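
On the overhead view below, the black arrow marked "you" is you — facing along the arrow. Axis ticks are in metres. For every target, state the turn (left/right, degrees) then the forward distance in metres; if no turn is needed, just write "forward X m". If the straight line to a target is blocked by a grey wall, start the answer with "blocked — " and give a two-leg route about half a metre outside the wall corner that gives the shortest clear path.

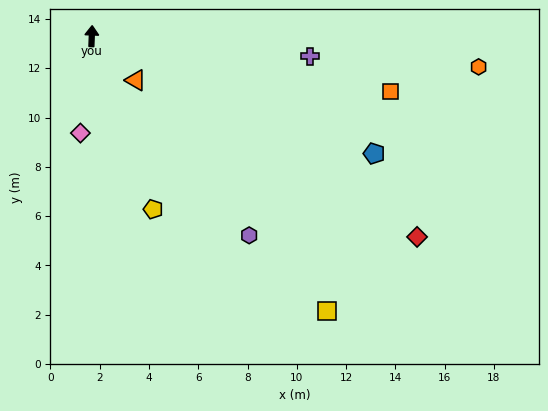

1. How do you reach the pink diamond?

turn left 176°, forward 4.0 m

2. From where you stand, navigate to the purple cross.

turn right 93°, forward 8.9 m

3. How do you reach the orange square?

turn right 98°, forward 12.3 m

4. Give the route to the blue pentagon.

turn right 110°, forward 12.4 m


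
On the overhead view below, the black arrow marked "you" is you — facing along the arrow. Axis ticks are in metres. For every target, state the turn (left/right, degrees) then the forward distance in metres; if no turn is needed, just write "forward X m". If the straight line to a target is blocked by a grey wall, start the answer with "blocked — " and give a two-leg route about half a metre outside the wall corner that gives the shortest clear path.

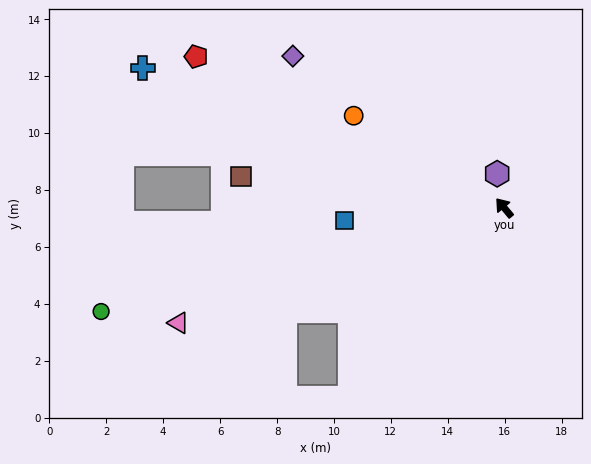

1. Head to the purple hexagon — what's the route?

turn right 28°, forward 1.2 m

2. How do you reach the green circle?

turn left 65°, forward 14.6 m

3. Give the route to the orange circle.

turn left 19°, forward 6.2 m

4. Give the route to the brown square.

turn left 43°, forward 9.3 m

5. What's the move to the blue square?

turn left 55°, forward 5.6 m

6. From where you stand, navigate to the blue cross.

turn left 29°, forward 13.6 m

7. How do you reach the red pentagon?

turn left 24°, forward 12.1 m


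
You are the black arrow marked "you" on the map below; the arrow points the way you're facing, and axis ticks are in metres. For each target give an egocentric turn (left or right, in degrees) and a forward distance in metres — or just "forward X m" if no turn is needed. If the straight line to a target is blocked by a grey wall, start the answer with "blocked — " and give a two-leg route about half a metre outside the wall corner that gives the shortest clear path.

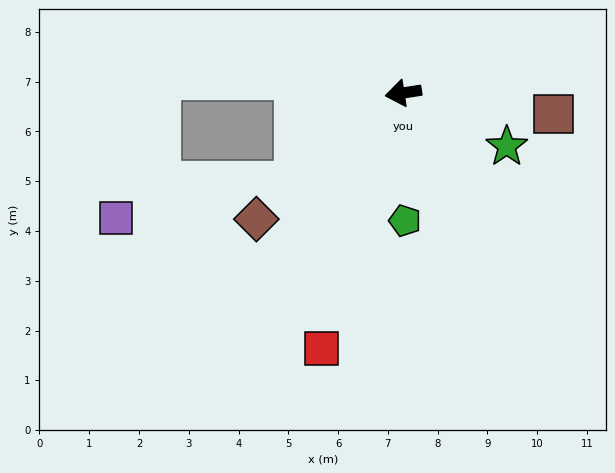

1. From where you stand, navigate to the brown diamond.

turn left 32°, forward 3.9 m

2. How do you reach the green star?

turn left 144°, forward 2.3 m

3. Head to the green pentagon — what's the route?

turn left 82°, forward 2.6 m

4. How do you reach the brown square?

turn left 163°, forward 3.0 m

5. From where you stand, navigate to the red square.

turn left 63°, forward 5.4 m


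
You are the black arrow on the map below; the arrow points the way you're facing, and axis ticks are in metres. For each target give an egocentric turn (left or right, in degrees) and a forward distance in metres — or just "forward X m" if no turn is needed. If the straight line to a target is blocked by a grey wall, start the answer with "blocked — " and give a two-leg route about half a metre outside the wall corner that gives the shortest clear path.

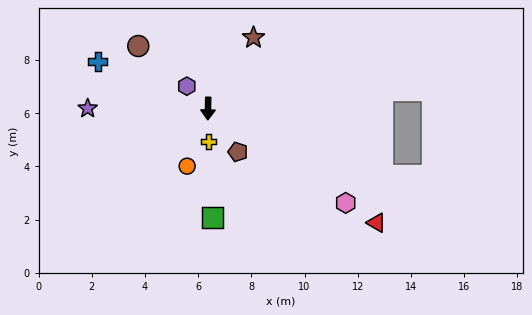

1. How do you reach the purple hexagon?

turn right 136°, forward 1.2 m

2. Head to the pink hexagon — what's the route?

turn left 57°, forward 6.3 m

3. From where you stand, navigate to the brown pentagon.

turn left 36°, forward 2.0 m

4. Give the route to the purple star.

turn right 89°, forward 4.5 m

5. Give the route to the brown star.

turn left 148°, forward 3.2 m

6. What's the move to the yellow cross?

forward 1.3 m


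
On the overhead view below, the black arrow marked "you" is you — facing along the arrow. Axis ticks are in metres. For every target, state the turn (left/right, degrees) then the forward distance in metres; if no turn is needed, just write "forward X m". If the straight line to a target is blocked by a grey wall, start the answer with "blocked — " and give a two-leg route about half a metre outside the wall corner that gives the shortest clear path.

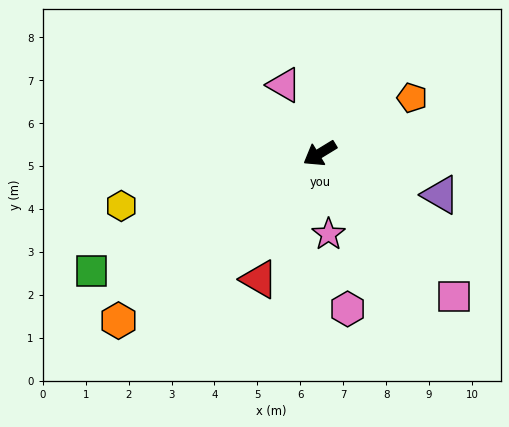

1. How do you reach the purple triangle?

turn left 130°, forward 3.0 m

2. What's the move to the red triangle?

turn left 33°, forward 3.3 m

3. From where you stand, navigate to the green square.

turn right 4°, forward 6.0 m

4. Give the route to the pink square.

turn left 102°, forward 4.6 m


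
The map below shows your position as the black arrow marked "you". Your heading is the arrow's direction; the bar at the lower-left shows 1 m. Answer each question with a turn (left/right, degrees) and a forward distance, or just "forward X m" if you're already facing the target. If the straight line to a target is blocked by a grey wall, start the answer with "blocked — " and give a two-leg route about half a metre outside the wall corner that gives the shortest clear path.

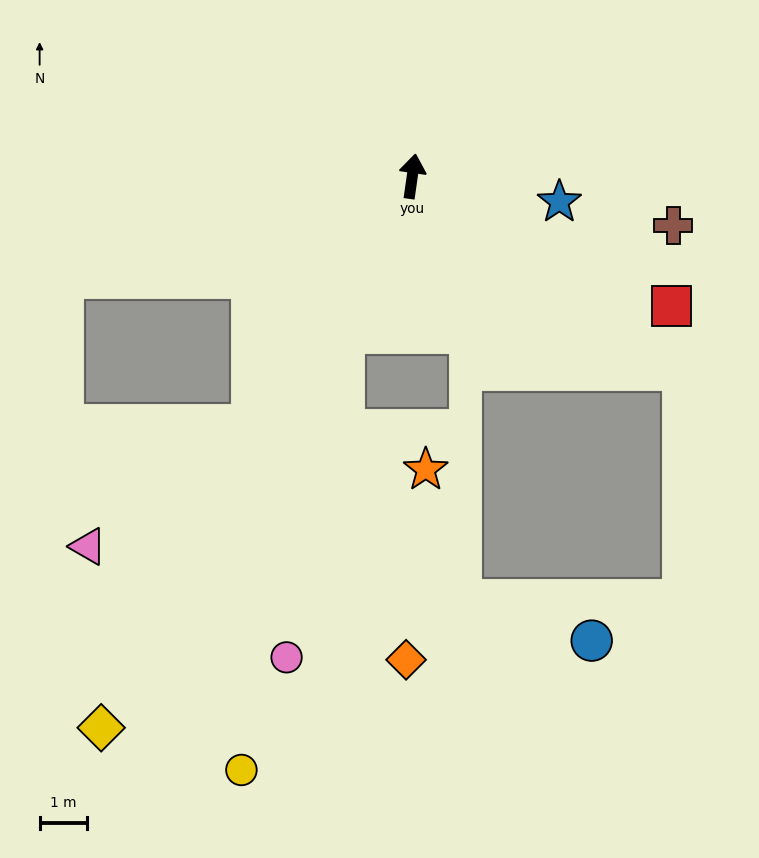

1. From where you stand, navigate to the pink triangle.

blocked — turn left 155°, forward 6.2 m, then turn right 20°, forward 4.3 m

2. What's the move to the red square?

turn right 108°, forward 6.1 m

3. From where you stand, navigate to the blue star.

turn right 92°, forward 3.1 m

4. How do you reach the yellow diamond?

turn left 159°, forward 13.3 m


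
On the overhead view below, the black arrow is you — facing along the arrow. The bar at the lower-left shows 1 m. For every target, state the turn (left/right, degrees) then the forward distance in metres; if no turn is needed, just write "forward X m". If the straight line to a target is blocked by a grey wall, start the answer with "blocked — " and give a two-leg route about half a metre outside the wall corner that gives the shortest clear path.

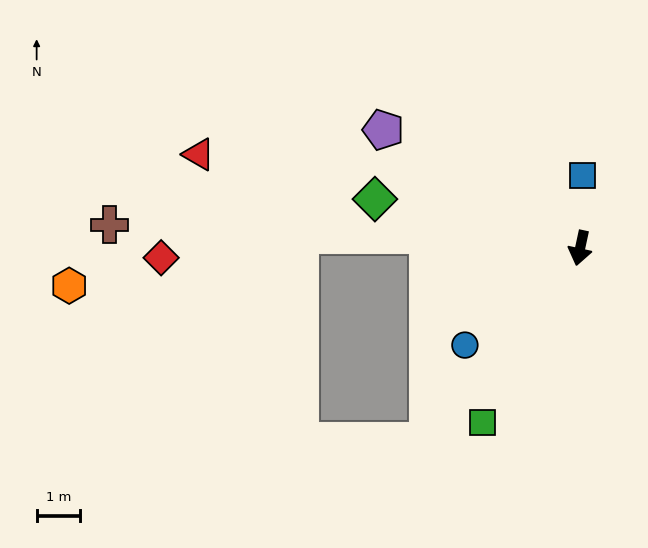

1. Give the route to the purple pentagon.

turn right 109°, forward 5.3 m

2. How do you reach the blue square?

turn right 170°, forward 1.7 m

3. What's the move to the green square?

turn right 17°, forward 4.6 m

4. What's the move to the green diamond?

turn right 91°, forward 4.8 m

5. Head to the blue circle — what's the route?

turn right 38°, forward 3.5 m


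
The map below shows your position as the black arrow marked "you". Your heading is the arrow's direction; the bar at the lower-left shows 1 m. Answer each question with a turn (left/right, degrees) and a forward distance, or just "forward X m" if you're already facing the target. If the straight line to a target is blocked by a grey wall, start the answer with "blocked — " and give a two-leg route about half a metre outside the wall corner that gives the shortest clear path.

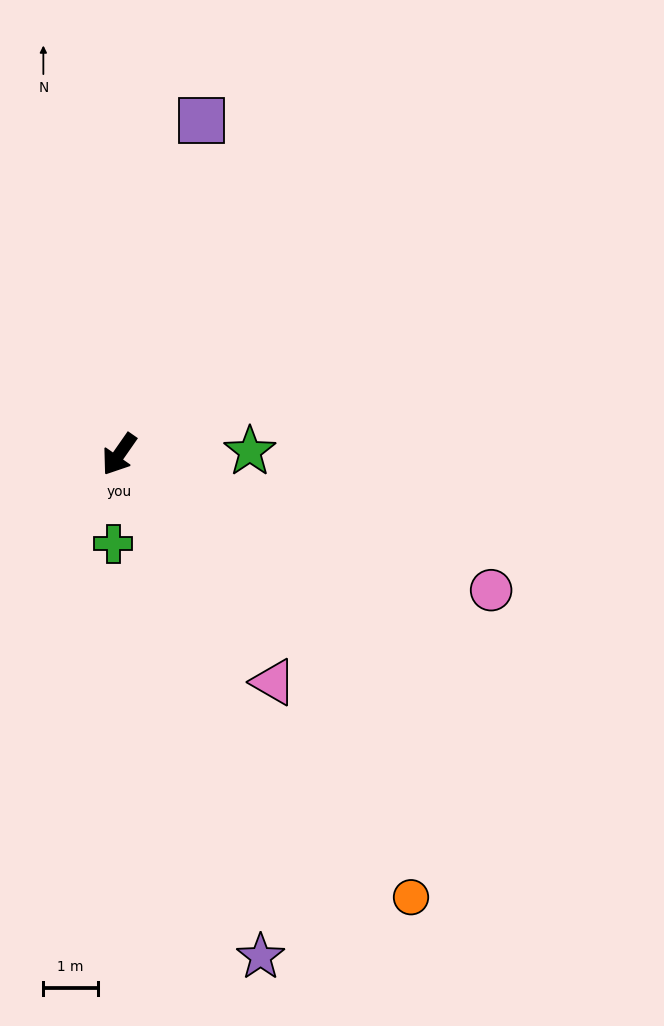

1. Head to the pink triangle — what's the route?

turn left 69°, forward 5.1 m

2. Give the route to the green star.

turn left 126°, forward 2.4 m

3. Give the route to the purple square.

turn right 159°, forward 6.3 m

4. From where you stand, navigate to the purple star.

turn left 51°, forward 9.6 m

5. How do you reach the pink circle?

turn left 105°, forward 7.3 m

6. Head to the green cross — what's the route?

turn left 31°, forward 1.7 m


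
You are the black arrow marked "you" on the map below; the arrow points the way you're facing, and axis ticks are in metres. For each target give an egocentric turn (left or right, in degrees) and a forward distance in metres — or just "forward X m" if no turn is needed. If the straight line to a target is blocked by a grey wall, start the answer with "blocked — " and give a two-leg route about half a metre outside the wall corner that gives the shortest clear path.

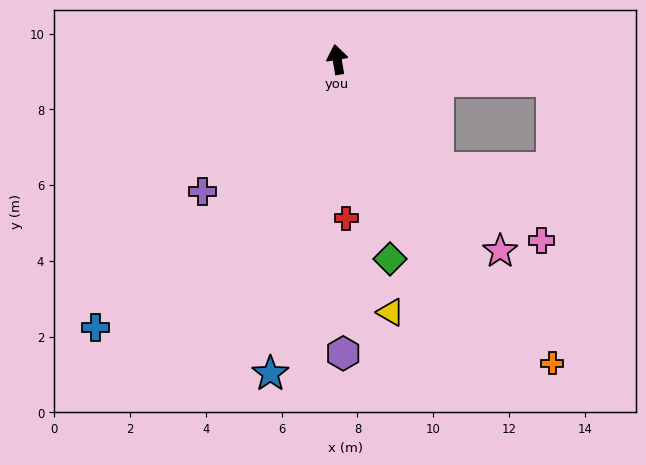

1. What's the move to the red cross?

turn left 174°, forward 4.2 m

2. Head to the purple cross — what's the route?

turn left 125°, forward 5.0 m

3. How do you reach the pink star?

turn right 149°, forward 6.6 m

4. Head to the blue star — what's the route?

turn left 159°, forward 8.5 m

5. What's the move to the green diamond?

turn right 175°, forward 5.4 m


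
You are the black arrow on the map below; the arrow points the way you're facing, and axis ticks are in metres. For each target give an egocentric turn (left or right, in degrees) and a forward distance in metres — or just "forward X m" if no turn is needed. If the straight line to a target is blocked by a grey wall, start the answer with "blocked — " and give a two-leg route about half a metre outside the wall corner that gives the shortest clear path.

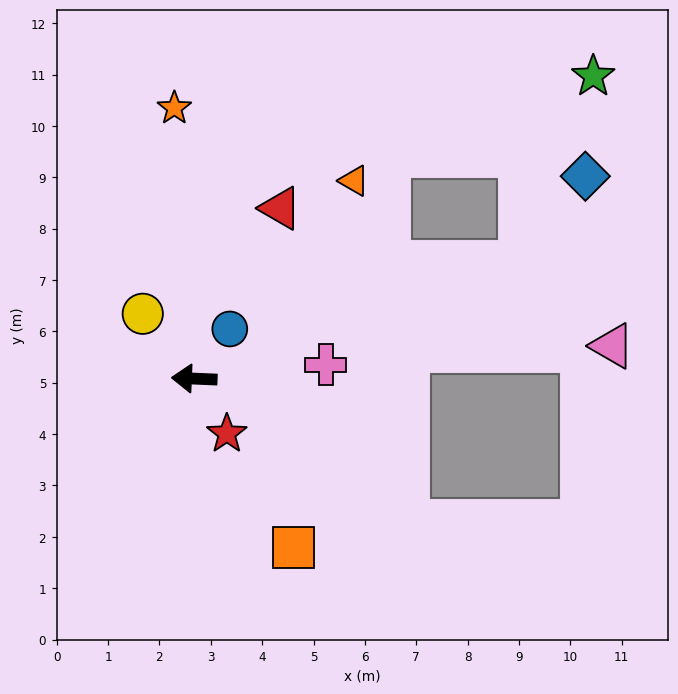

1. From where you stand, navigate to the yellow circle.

turn right 49°, forward 1.6 m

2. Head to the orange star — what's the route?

turn right 83°, forward 5.3 m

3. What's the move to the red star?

turn left 123°, forward 1.2 m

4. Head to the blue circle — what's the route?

turn right 123°, forward 1.2 m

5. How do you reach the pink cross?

turn right 172°, forward 2.6 m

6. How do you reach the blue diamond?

blocked — turn right 158°, forward 6.7 m, then turn left 33°, forward 2.1 m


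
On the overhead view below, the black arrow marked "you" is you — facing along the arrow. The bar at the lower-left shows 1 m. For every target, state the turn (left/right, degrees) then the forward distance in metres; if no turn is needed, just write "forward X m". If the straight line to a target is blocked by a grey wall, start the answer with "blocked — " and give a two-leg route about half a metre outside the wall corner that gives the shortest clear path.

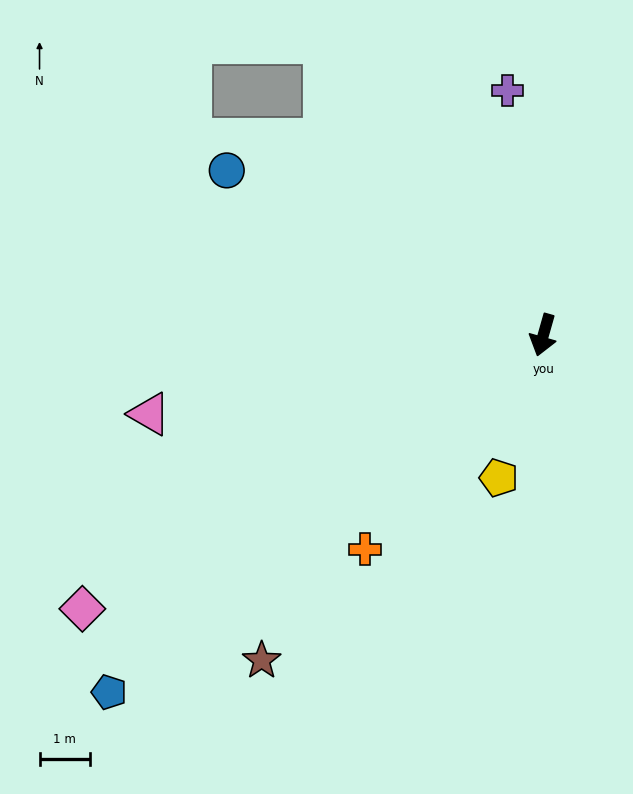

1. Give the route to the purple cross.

turn right 156°, forward 4.9 m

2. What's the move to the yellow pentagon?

forward 3.0 m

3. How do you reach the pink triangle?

turn right 63°, forward 8.0 m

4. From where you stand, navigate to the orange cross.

turn right 24°, forward 5.6 m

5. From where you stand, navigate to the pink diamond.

turn right 43°, forward 10.7 m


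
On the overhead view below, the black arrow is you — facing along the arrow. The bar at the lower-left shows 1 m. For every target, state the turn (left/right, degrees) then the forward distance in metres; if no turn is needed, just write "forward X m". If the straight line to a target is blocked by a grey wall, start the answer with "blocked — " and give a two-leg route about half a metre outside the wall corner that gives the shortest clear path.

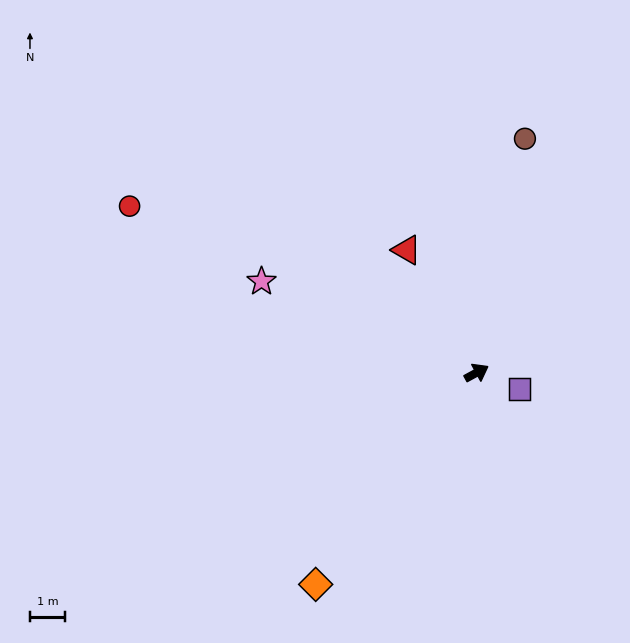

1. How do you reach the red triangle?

turn left 91°, forward 4.0 m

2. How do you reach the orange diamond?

turn right 156°, forward 7.6 m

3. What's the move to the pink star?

turn left 128°, forward 6.7 m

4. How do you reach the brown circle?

turn left 50°, forward 6.8 m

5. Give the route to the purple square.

turn right 50°, forward 1.3 m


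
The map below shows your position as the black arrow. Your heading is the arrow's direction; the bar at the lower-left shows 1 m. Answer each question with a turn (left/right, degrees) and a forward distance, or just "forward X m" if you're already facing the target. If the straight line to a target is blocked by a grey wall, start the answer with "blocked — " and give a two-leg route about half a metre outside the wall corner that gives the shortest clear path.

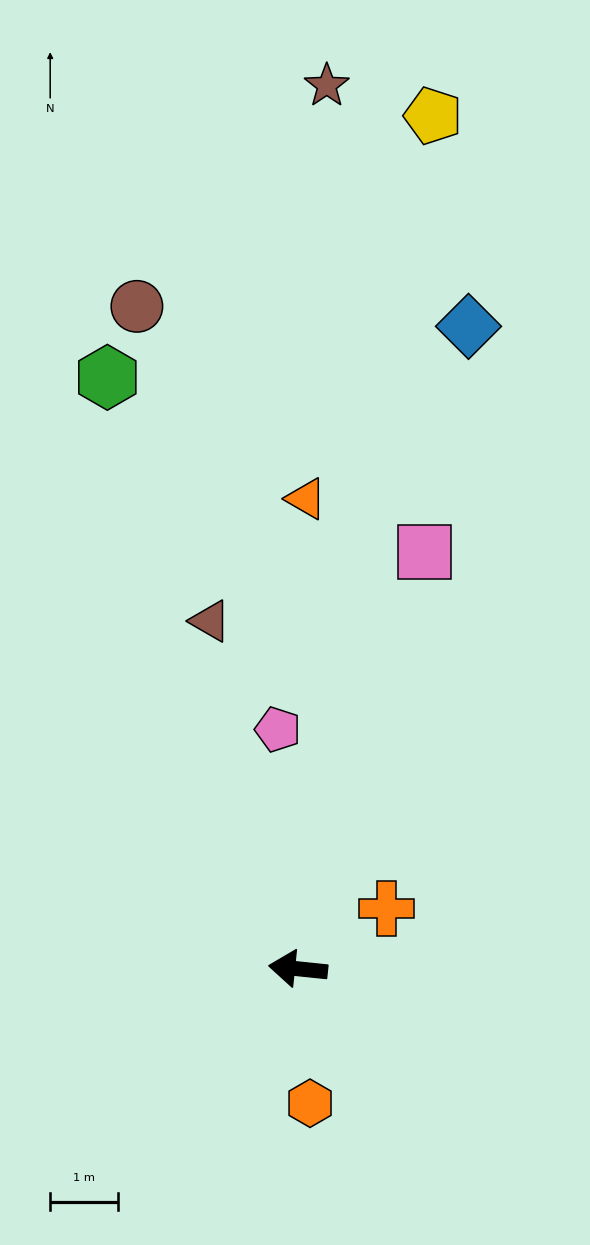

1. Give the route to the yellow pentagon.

turn right 93°, forward 12.6 m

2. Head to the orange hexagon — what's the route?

turn left 101°, forward 2.0 m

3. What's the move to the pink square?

turn right 101°, forward 6.4 m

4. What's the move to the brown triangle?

turn right 70°, forward 5.2 m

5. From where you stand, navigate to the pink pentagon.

turn right 79°, forward 3.5 m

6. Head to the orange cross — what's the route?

turn right 140°, forward 1.6 m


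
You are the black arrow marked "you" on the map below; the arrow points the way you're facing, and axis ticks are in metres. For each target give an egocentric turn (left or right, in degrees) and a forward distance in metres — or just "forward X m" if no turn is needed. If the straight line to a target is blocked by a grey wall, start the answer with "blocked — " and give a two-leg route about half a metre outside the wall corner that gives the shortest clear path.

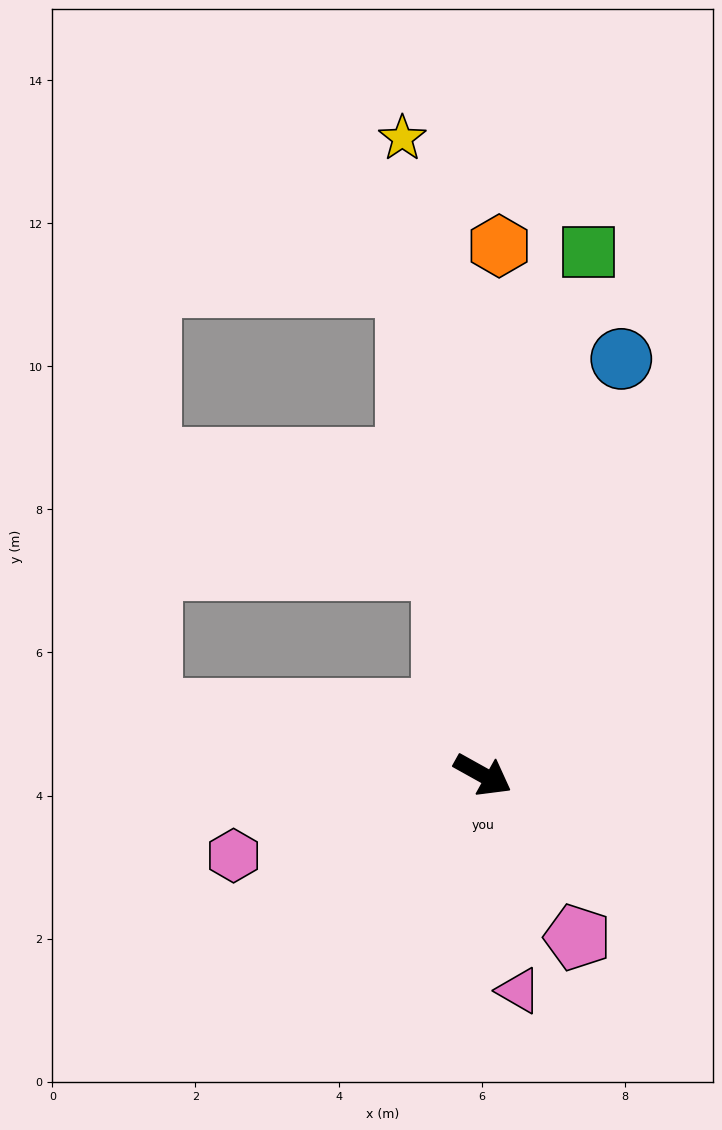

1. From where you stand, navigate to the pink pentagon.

turn right 31°, forward 2.6 m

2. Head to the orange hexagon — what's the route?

turn left 117°, forward 7.4 m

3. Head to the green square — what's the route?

turn left 108°, forward 7.5 m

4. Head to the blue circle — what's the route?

turn left 101°, forward 6.1 m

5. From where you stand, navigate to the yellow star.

turn left 126°, forward 9.0 m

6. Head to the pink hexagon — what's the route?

turn right 133°, forward 3.7 m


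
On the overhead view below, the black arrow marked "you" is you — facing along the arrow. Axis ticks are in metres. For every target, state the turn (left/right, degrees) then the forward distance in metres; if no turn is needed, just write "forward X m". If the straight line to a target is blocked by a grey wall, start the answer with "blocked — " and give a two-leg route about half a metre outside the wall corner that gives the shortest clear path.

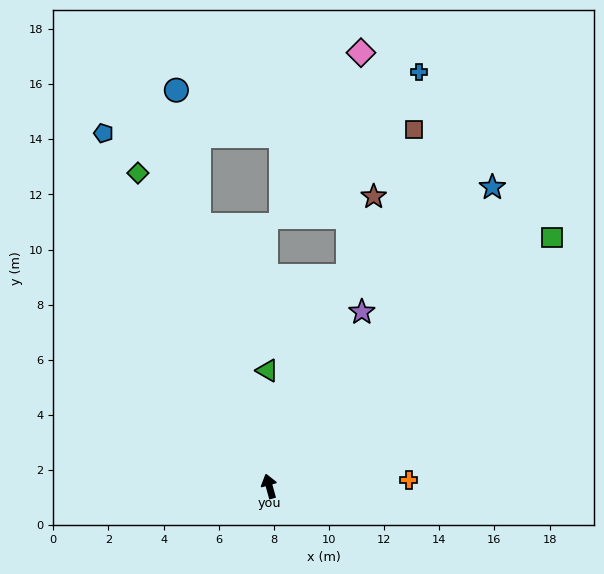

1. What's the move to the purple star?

turn right 43°, forward 7.2 m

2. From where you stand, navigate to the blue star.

turn right 52°, forward 13.5 m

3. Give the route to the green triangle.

turn right 15°, forward 4.2 m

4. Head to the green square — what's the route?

turn right 64°, forward 13.7 m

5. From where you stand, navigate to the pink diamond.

blocked — turn right 36°, forward 8.1 m, then turn left 17°, forward 8.1 m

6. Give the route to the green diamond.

turn left 7°, forward 12.3 m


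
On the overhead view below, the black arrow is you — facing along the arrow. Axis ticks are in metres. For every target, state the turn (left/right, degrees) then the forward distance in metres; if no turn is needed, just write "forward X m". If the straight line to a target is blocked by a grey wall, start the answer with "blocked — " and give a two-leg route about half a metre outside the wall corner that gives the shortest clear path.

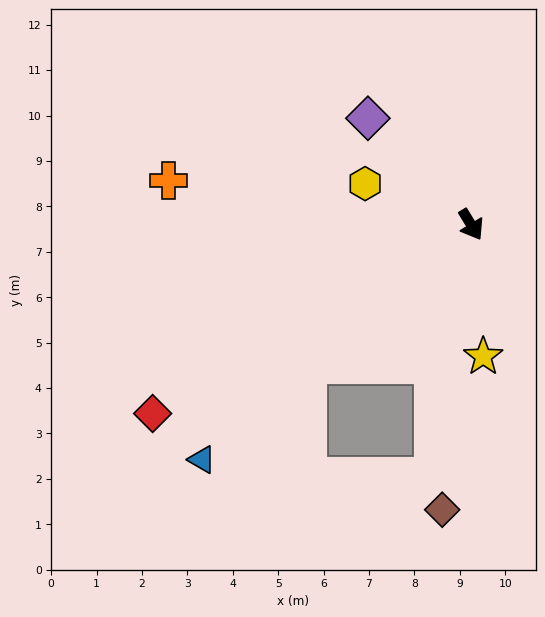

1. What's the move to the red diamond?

turn right 91°, forward 8.2 m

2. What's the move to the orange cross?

turn right 130°, forward 6.7 m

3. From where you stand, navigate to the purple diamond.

turn right 167°, forward 3.3 m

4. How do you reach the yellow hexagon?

turn right 142°, forward 2.5 m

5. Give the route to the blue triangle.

turn right 80°, forward 7.9 m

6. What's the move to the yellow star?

turn right 26°, forward 2.9 m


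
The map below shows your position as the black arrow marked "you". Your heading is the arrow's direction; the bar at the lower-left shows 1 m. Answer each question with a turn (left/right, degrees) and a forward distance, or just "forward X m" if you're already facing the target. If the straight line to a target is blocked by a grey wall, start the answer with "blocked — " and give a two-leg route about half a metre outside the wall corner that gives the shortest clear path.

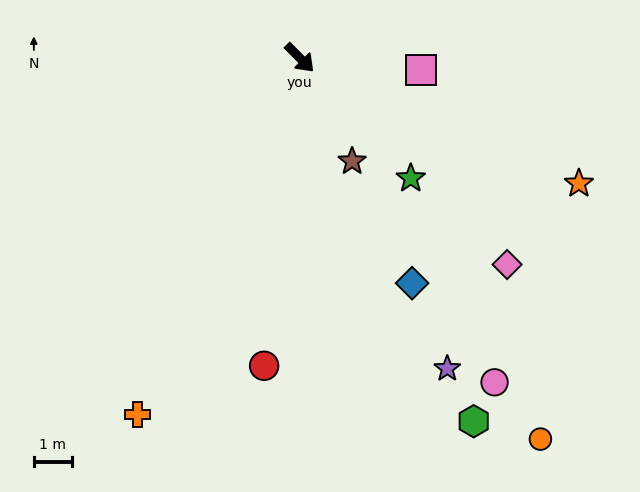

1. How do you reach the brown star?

turn right 18°, forward 3.1 m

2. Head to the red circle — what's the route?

turn right 51°, forward 8.2 m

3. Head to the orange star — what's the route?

turn left 21°, forward 8.1 m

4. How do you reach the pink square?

turn left 39°, forward 3.2 m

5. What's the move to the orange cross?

turn right 69°, forward 10.4 m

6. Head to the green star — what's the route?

turn right 2°, forward 4.3 m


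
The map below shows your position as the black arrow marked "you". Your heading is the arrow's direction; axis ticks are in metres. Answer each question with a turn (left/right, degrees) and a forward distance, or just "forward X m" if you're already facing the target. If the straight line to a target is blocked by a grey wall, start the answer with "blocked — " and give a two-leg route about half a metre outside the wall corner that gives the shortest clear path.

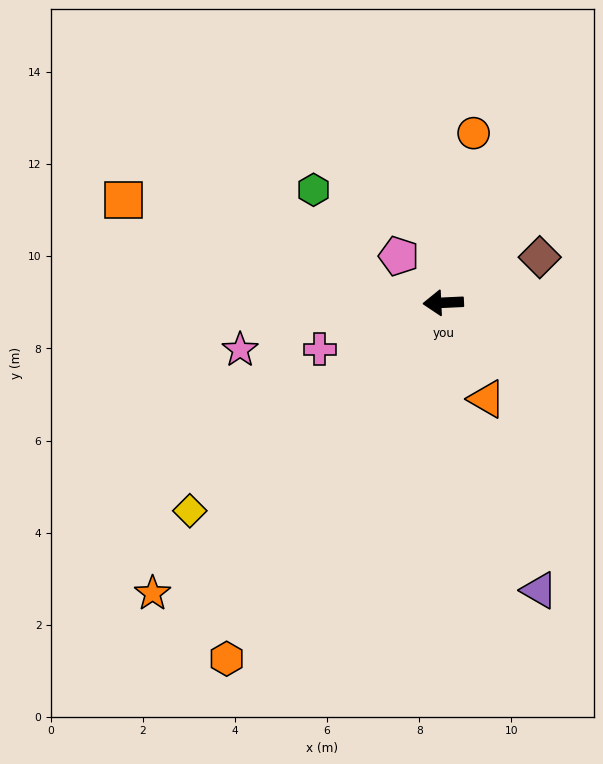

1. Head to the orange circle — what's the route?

turn right 103°, forward 3.7 m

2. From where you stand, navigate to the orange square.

turn right 21°, forward 7.3 m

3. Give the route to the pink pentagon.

turn right 49°, forward 1.4 m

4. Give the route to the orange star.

turn left 42°, forward 8.9 m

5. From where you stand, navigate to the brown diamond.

turn right 157°, forward 2.3 m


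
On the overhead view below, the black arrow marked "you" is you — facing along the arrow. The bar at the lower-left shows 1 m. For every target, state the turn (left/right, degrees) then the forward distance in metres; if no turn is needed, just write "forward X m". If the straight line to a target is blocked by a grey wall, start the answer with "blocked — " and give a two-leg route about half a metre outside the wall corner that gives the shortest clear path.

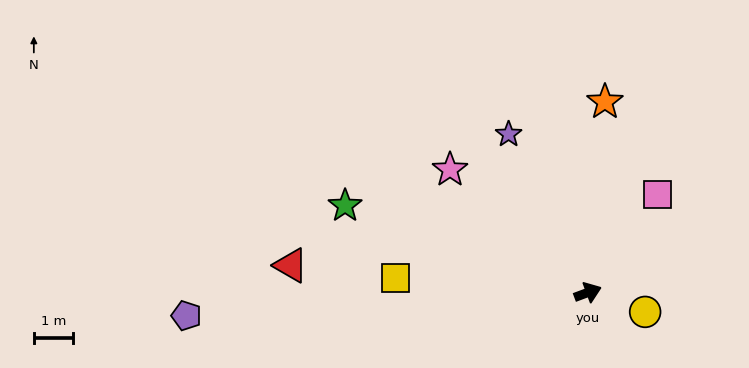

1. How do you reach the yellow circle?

turn right 39°, forward 1.6 m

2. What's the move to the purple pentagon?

turn left 163°, forward 10.3 m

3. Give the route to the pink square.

turn left 34°, forward 3.1 m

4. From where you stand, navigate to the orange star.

turn left 64°, forward 4.9 m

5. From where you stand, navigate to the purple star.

turn left 96°, forward 4.6 m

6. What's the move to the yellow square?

turn left 155°, forward 5.0 m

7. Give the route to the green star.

turn left 140°, forward 6.6 m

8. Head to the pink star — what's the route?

turn left 118°, forward 4.7 m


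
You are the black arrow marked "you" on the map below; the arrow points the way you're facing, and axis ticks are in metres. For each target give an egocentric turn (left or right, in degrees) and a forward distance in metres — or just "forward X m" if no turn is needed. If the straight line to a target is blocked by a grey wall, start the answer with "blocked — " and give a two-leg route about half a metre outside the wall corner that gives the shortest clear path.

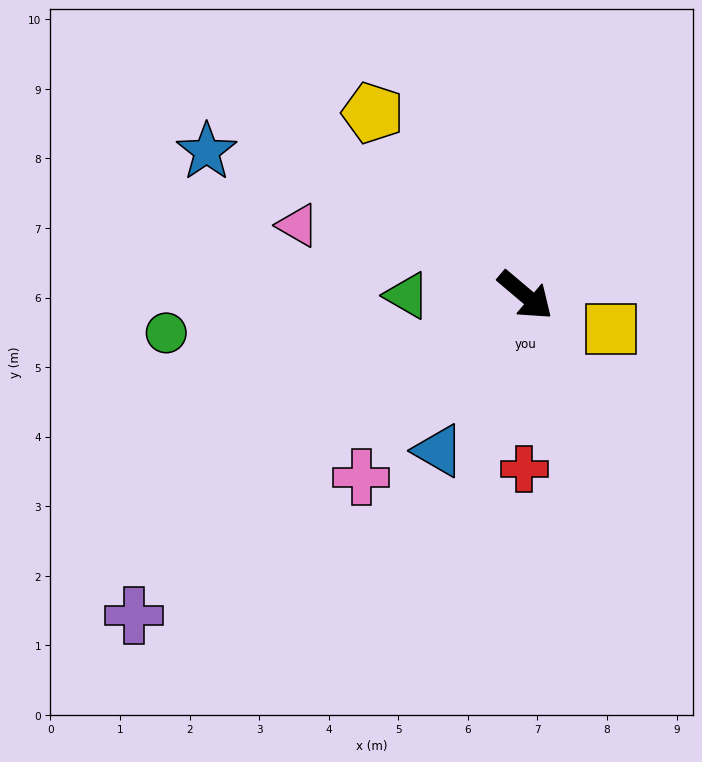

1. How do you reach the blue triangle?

turn right 79°, forward 2.6 m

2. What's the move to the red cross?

turn right 50°, forward 2.5 m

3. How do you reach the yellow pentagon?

turn left 170°, forward 3.4 m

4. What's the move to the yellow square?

turn left 19°, forward 1.3 m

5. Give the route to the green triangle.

turn right 140°, forward 1.7 m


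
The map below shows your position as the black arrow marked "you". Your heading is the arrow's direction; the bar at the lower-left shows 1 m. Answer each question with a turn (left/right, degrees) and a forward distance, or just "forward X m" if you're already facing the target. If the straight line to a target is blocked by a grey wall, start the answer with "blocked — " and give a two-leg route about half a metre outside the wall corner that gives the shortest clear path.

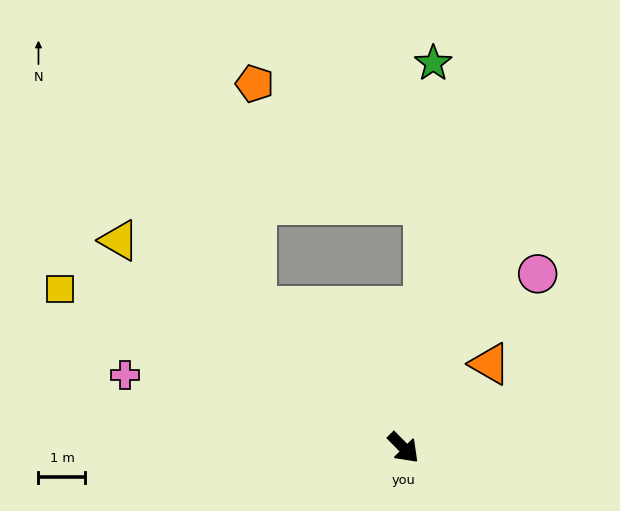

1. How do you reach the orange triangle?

turn left 90°, forward 2.6 m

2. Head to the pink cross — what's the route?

turn right 149°, forward 6.1 m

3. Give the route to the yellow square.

turn right 159°, forward 8.1 m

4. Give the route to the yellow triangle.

turn right 171°, forward 7.5 m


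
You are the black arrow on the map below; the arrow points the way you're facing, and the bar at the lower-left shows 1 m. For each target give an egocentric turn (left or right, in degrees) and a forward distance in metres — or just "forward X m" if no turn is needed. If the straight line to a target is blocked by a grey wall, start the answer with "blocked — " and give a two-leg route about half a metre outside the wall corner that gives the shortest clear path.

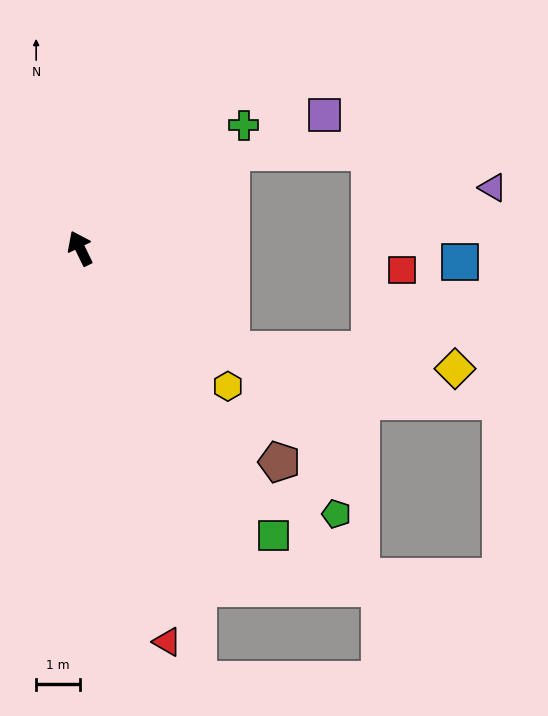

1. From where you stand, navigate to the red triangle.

turn left 167°, forward 9.2 m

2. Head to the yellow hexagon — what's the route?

turn right 159°, forward 4.6 m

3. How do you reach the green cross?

turn right 79°, forward 4.7 m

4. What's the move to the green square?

turn right 172°, forward 7.9 m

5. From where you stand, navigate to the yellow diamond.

blocked — turn right 150°, forward 4.1 m, then turn left 29°, forward 5.1 m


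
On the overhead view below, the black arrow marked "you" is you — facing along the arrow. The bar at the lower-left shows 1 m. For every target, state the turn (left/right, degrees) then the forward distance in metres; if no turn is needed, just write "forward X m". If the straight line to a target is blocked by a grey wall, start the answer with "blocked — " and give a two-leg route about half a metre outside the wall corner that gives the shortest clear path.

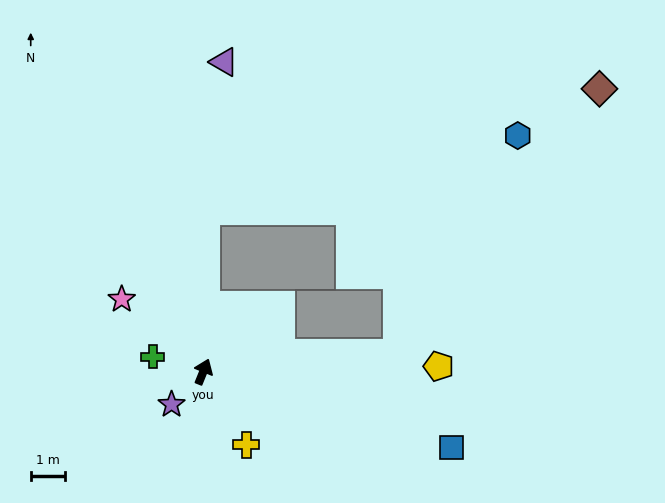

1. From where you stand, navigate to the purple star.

turn left 158°, forward 1.3 m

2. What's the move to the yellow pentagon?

turn right 67°, forward 6.8 m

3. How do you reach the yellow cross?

turn right 128°, forward 2.4 m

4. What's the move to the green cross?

turn left 96°, forward 1.5 m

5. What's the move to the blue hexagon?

blocked — turn left 21°, forward 4.7 m, then turn right 75°, forward 9.3 m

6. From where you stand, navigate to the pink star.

turn left 71°, forward 3.1 m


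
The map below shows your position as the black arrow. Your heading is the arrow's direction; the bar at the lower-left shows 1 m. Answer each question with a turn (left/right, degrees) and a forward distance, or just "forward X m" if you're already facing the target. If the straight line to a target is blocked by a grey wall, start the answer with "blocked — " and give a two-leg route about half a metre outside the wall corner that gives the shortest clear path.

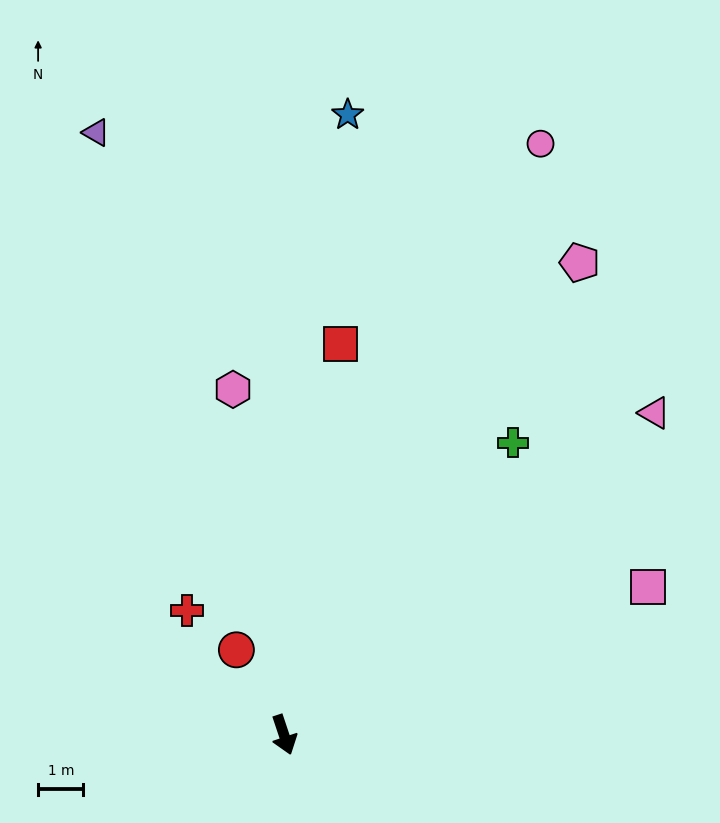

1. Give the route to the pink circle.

turn left 138°, forward 14.2 m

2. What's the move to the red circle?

turn right 169°, forward 2.1 m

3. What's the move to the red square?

turn left 153°, forward 8.7 m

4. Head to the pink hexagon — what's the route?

turn left 170°, forward 7.7 m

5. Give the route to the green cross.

turn left 123°, forward 8.2 m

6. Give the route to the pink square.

turn left 94°, forward 8.7 m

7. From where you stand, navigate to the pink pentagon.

turn left 129°, forward 12.3 m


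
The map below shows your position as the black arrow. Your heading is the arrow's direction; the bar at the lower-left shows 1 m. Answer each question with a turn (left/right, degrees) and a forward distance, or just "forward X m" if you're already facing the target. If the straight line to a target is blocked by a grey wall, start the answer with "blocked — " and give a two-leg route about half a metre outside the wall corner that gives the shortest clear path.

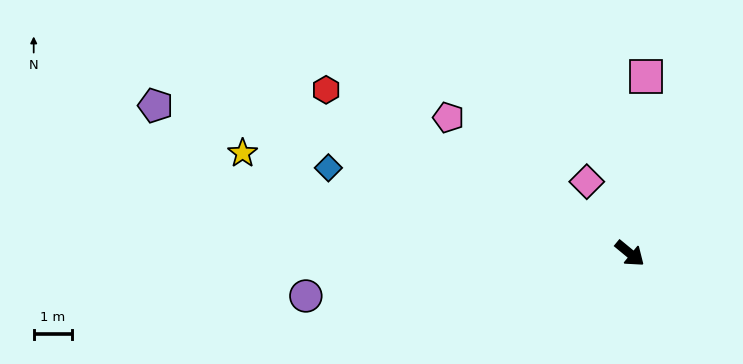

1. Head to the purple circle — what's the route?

turn right 133°, forward 8.4 m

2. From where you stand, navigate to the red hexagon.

turn right 169°, forward 8.9 m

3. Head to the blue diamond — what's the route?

turn right 156°, forward 8.1 m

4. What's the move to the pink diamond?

turn left 160°, forward 2.2 m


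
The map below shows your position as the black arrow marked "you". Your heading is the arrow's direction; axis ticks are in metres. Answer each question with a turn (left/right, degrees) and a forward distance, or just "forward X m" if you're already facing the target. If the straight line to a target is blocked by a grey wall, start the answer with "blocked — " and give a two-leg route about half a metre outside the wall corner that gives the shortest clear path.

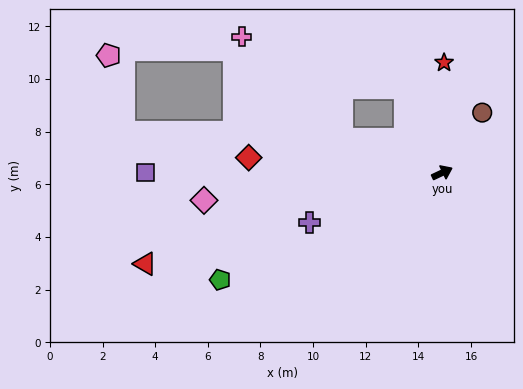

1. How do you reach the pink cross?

blocked — turn left 136°, forward 4.0 m, then turn right 27°, forward 5.4 m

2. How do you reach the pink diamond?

turn left 161°, forward 9.1 m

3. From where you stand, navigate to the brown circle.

turn left 31°, forward 2.7 m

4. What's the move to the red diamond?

turn left 150°, forward 7.4 m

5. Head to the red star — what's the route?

turn left 64°, forward 4.2 m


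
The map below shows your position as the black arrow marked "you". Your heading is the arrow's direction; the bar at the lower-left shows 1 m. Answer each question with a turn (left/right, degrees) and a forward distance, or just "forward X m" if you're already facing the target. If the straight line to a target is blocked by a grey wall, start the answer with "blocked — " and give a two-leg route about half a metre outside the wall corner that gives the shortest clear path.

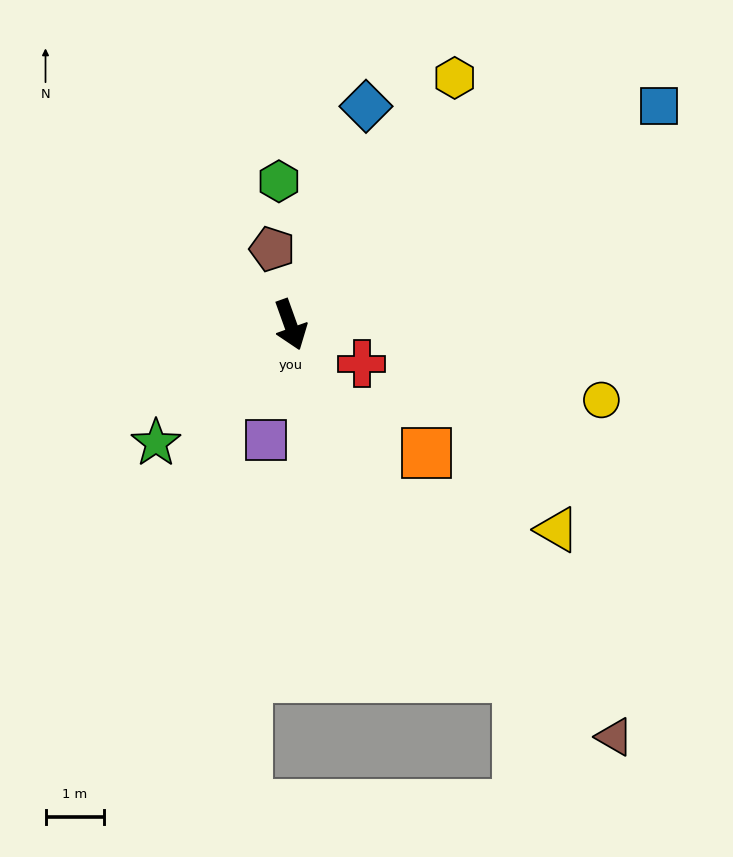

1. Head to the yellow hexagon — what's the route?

turn left 127°, forward 5.1 m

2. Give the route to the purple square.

turn right 32°, forward 2.0 m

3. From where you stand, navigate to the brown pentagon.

turn left 174°, forward 1.3 m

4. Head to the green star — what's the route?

turn right 68°, forward 3.1 m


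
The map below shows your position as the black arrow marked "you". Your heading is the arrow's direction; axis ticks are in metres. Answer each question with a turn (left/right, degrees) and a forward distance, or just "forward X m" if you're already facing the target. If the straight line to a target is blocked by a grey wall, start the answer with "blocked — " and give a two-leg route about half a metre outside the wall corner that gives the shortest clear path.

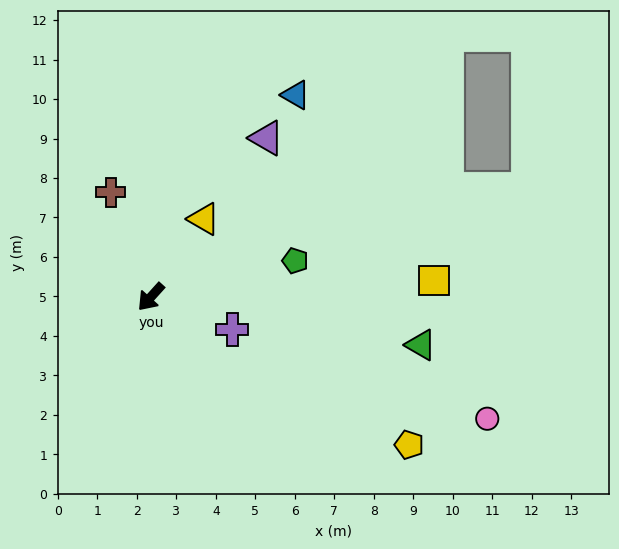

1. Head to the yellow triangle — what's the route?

turn right 172°, forward 2.4 m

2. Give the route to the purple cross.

turn left 110°, forward 2.2 m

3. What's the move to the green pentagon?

turn left 146°, forward 3.8 m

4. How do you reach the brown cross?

turn right 117°, forward 2.8 m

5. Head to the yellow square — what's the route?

turn left 135°, forward 7.2 m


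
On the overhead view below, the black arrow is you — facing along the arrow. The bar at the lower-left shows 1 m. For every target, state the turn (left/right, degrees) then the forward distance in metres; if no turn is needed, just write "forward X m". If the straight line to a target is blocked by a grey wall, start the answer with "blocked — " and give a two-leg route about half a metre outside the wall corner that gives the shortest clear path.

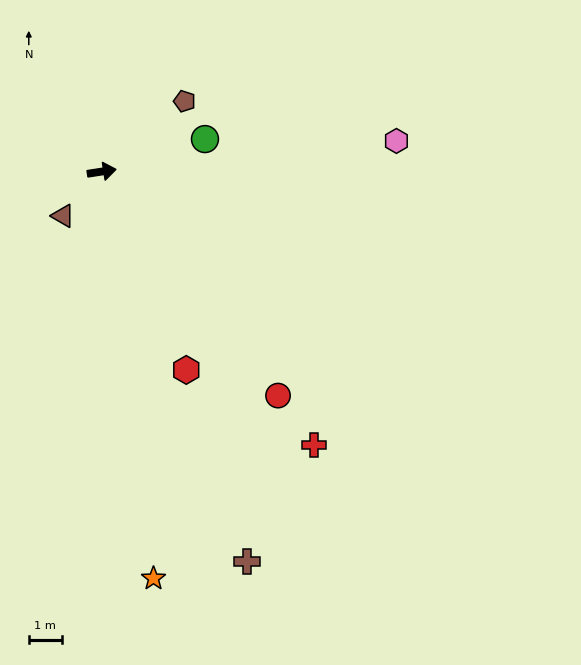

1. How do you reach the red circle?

turn right 61°, forward 8.7 m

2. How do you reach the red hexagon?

turn right 76°, forward 6.6 m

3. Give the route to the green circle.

turn left 9°, forward 3.3 m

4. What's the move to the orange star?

turn right 92°, forward 12.5 m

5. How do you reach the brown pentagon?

turn left 32°, forward 3.3 m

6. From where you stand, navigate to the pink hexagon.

turn right 3°, forward 9.0 m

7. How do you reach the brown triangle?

turn right 140°, forward 1.8 m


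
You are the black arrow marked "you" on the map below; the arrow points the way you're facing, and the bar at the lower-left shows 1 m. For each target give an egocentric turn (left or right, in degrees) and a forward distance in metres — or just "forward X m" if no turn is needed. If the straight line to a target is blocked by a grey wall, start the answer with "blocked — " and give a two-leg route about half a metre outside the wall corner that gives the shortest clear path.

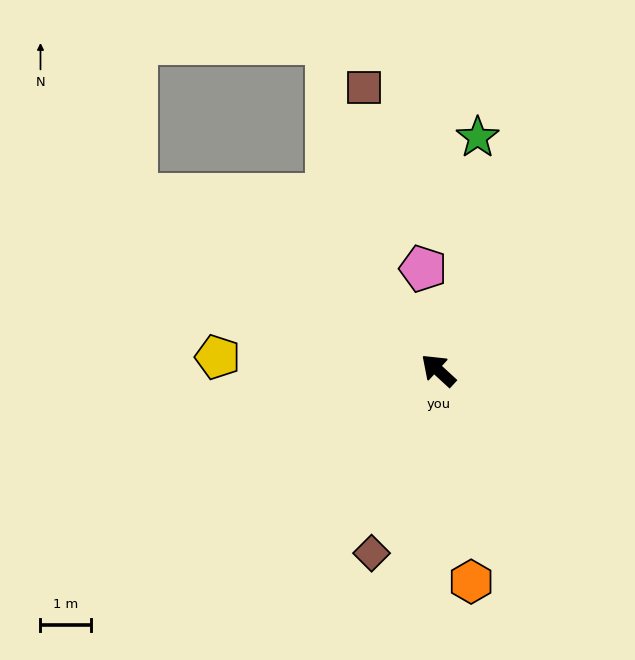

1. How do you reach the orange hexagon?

turn left 141°, forward 4.3 m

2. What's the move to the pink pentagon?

turn right 39°, forward 2.0 m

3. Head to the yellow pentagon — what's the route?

turn left 39°, forward 4.4 m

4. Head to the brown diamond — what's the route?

turn left 113°, forward 3.9 m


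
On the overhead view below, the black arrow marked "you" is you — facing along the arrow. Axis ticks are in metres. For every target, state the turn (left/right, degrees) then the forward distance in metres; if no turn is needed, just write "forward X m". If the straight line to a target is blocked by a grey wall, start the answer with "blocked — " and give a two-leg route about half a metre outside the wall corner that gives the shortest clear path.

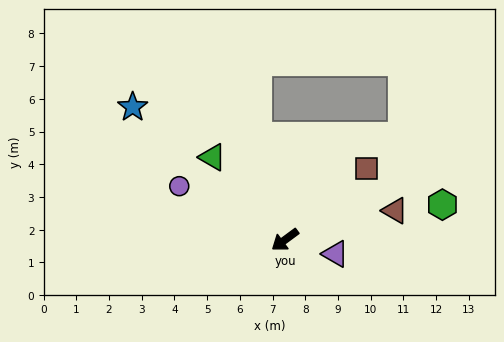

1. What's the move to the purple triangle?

turn left 128°, forward 1.6 m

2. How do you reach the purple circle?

turn right 63°, forward 3.6 m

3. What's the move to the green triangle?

turn right 85°, forward 3.4 m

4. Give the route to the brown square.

turn right 175°, forward 3.3 m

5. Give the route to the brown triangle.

turn left 158°, forward 3.5 m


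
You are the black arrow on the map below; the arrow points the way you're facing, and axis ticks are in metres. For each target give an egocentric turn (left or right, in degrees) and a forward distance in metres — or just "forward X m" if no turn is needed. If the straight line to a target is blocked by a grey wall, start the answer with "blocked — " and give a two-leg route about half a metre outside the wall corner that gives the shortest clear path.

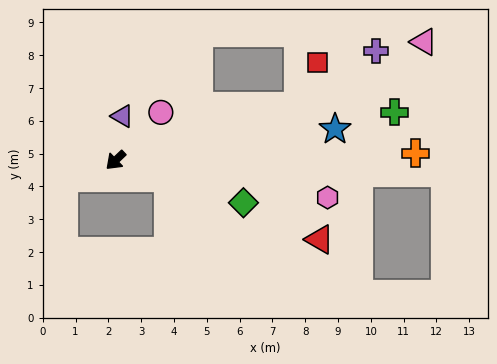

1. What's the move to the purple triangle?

turn right 142°, forward 1.4 m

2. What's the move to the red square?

blocked — turn left 153°, forward 5.8 m, then turn left 49°, forward 1.4 m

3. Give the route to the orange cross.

turn left 138°, forward 9.1 m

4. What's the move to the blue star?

turn left 144°, forward 6.8 m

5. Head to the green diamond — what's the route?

turn left 118°, forward 4.1 m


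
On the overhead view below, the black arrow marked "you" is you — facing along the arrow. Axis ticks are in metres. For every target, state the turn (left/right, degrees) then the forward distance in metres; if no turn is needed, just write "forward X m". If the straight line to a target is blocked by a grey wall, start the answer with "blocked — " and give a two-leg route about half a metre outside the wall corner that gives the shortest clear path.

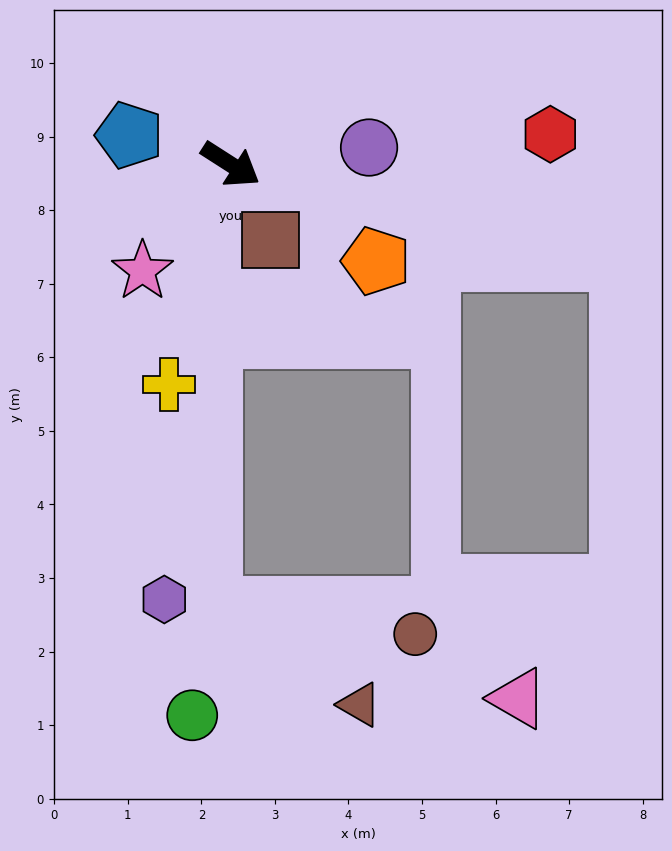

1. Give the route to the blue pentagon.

turn right 163°, forward 1.4 m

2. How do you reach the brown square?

turn right 29°, forward 1.2 m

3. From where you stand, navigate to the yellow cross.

turn right 73°, forward 3.1 m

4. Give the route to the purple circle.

turn left 40°, forward 1.9 m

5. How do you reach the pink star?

turn right 97°, forward 1.9 m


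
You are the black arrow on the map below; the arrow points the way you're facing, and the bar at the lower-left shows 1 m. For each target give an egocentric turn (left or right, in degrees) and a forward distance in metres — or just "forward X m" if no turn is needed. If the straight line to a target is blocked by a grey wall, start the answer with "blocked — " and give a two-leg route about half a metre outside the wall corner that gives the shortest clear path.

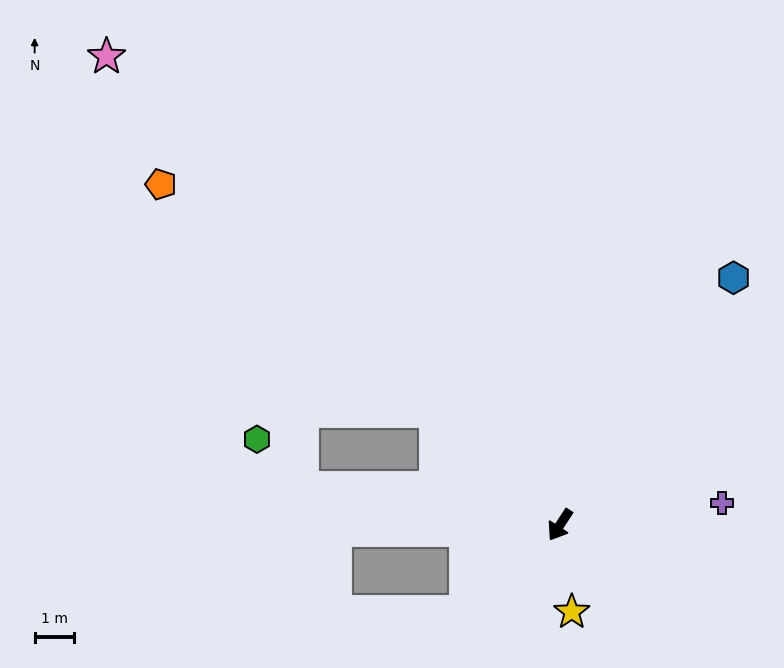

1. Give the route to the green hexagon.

blocked — turn right 65°, forward 6.6 m, then turn right 38°, forward 1.7 m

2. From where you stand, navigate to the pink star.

turn right 103°, forward 16.7 m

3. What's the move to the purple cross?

turn left 131°, forward 4.2 m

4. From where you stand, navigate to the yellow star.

turn left 41°, forward 2.2 m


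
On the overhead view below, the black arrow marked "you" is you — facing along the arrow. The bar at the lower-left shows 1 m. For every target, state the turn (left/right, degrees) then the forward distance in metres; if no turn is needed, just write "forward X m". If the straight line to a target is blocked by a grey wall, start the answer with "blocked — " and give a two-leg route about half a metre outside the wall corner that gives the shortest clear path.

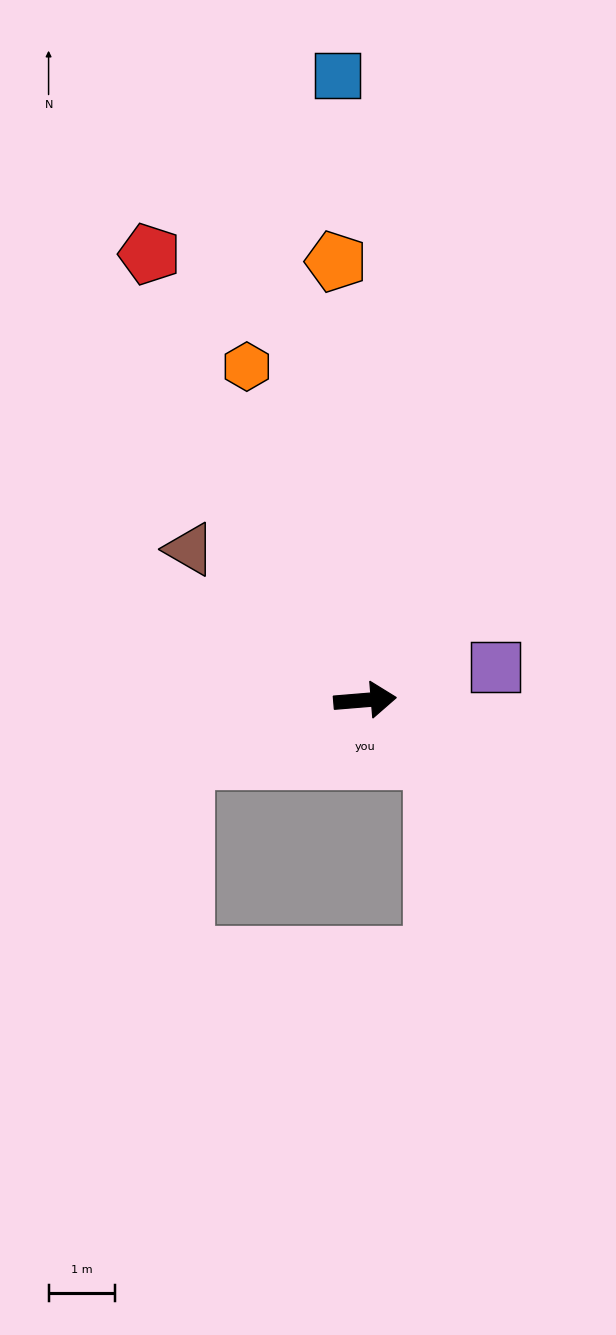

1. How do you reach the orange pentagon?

turn left 89°, forward 6.7 m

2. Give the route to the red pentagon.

turn left 111°, forward 7.5 m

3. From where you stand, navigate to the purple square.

turn left 10°, forward 2.0 m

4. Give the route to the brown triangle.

turn left 135°, forward 3.5 m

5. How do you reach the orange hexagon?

turn left 105°, forward 5.4 m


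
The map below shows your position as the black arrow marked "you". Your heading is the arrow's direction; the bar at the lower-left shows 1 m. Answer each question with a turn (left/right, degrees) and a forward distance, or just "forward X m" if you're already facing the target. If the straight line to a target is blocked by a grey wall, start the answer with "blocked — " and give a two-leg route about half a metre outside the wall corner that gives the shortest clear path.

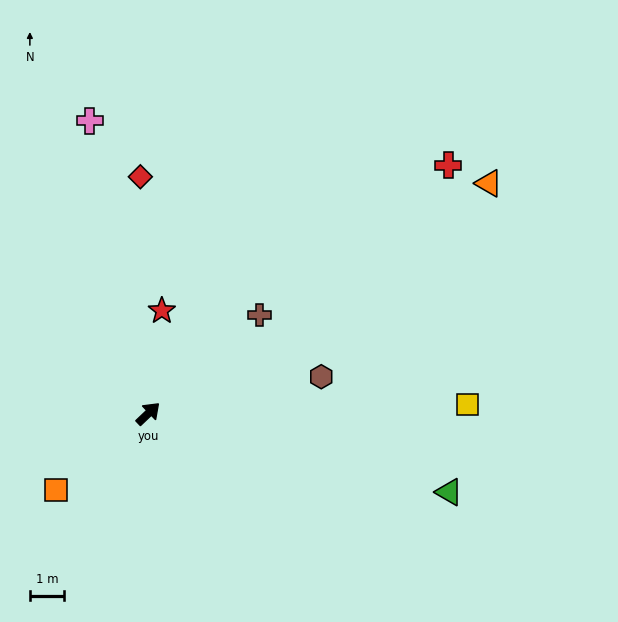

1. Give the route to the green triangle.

turn right 58°, forward 9.1 m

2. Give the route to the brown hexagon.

turn right 32°, forward 5.2 m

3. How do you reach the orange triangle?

turn right 10°, forward 12.0 m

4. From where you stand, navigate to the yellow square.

turn right 42°, forward 9.3 m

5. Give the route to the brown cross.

turn right 2°, forward 4.3 m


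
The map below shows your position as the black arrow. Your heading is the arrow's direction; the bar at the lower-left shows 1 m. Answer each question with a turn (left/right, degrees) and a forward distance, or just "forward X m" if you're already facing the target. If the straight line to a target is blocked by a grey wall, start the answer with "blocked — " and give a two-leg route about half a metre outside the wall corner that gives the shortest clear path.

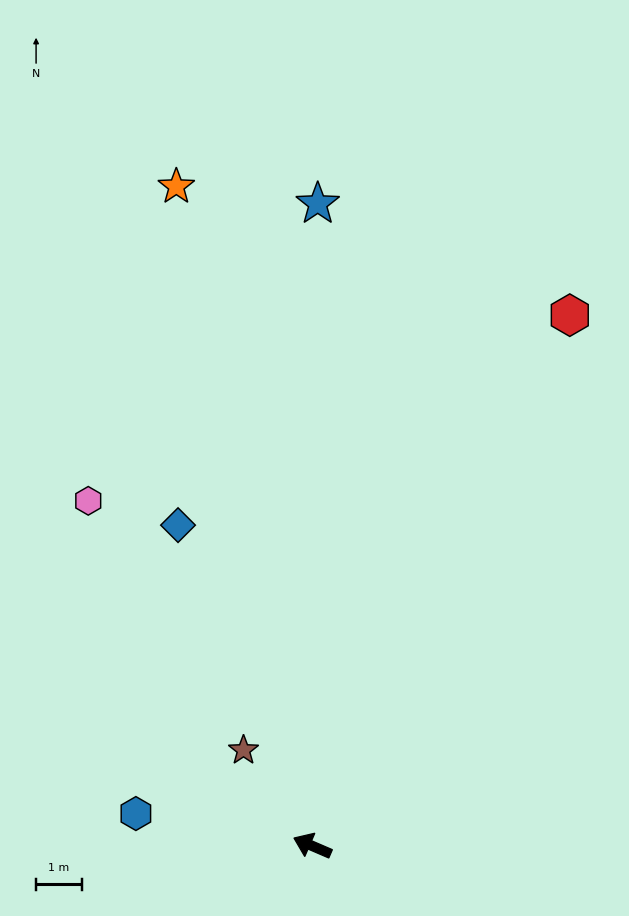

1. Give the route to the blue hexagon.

turn left 13°, forward 3.9 m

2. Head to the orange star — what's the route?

turn right 55°, forward 14.8 m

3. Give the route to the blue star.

turn right 67°, forward 14.1 m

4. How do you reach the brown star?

turn right 31°, forward 2.6 m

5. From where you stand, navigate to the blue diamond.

turn right 44°, forward 7.7 m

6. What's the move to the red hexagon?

turn right 93°, forward 13.0 m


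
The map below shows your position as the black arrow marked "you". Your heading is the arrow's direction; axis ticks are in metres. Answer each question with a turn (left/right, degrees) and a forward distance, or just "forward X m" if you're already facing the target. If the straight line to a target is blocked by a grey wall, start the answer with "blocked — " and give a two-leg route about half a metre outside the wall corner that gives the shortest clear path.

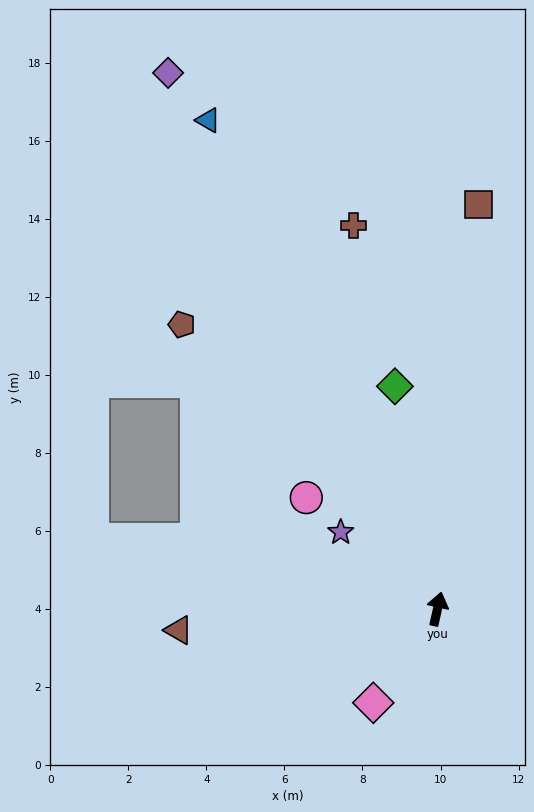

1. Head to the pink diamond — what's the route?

turn left 158°, forward 2.9 m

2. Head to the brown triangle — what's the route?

turn left 107°, forward 6.7 m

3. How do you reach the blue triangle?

turn left 38°, forward 13.8 m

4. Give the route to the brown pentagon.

turn left 55°, forward 9.8 m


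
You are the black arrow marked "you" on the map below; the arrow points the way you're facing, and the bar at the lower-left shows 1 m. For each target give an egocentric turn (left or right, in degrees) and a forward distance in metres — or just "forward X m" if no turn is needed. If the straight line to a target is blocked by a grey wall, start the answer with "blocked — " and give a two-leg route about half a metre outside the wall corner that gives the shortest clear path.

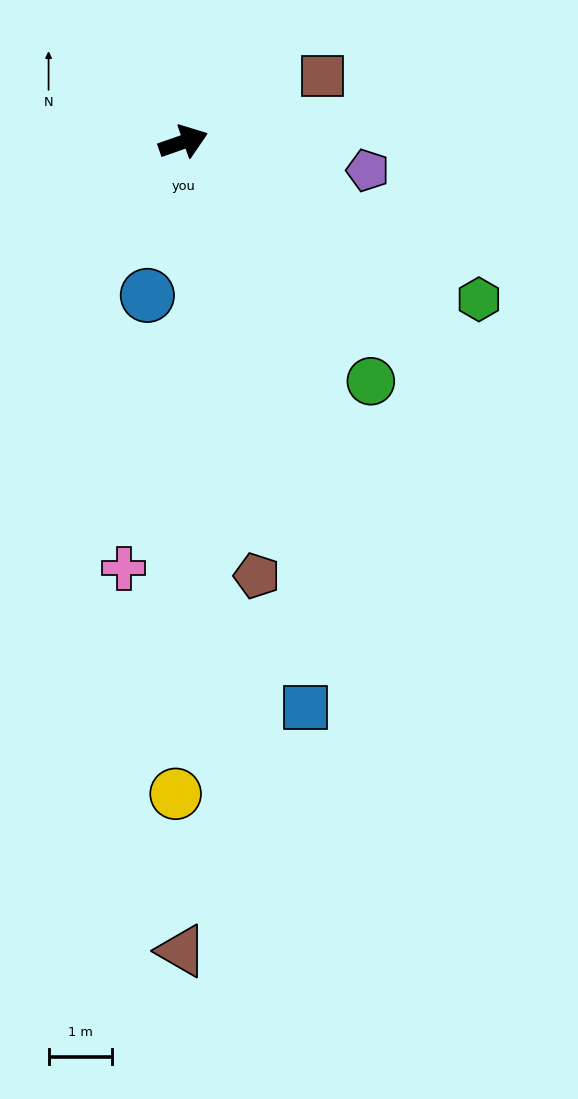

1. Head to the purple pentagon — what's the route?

turn right 28°, forward 2.9 m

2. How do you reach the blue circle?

turn right 122°, forward 2.5 m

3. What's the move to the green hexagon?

turn right 47°, forward 5.3 m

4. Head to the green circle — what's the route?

turn right 71°, forward 4.8 m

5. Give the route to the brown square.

turn left 6°, forward 2.4 m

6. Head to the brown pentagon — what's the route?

turn right 100°, forward 6.9 m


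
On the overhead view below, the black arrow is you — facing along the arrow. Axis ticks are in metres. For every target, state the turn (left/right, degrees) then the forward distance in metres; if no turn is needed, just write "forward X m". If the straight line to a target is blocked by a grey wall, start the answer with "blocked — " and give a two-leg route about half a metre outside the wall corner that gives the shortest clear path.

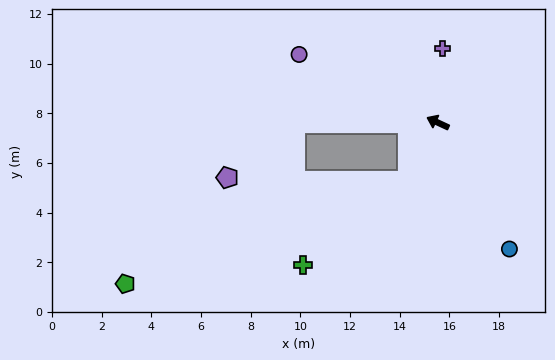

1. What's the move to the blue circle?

turn left 144°, forward 5.8 m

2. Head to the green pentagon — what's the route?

blocked — turn left 88°, forward 2.6 m, then turn right 43°, forward 12.1 m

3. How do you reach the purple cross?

turn right 69°, forward 3.0 m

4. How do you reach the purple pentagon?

blocked — turn left 25°, forward 5.7 m, then turn left 39°, forward 3.5 m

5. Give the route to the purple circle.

forward 6.2 m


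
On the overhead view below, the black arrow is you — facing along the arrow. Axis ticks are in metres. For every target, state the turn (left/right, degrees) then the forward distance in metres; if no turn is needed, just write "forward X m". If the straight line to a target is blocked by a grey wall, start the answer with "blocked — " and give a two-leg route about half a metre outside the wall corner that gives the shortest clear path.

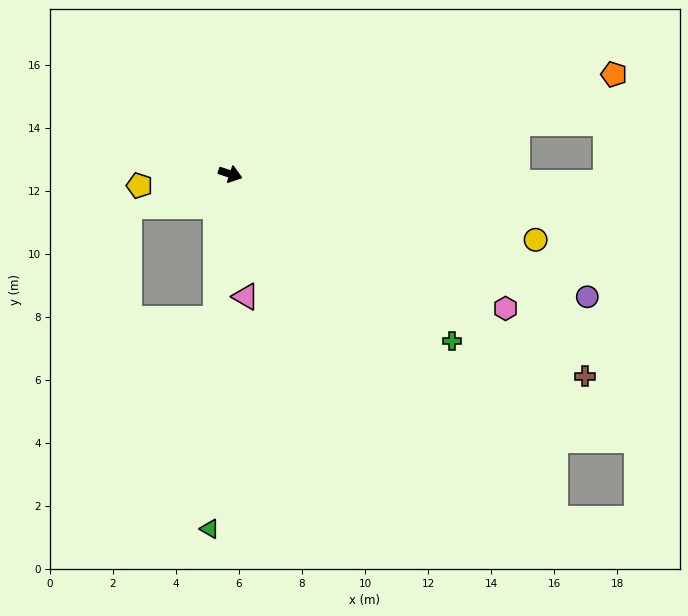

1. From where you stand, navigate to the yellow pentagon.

turn right 155°, forward 2.9 m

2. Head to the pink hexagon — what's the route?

turn right 8°, forward 9.7 m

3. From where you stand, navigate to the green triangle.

turn right 75°, forward 11.3 m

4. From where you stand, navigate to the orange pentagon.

turn left 33°, forward 12.6 m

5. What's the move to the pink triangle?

turn right 65°, forward 3.9 m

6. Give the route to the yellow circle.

turn left 6°, forward 9.9 m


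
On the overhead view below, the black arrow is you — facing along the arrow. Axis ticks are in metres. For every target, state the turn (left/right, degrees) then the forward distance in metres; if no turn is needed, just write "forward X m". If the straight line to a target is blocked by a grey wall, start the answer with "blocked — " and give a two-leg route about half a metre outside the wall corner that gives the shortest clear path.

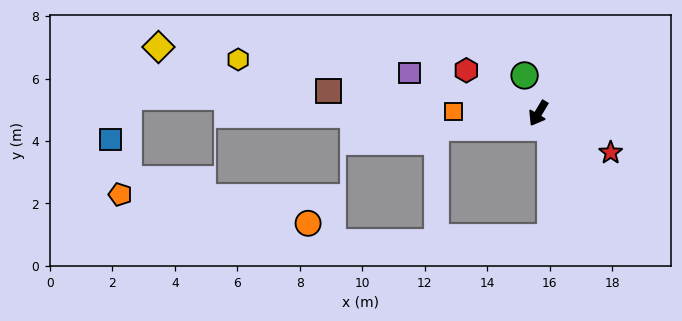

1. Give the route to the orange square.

turn right 61°, forward 2.7 m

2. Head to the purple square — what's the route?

turn right 77°, forward 4.3 m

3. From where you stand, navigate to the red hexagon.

turn right 90°, forward 2.7 m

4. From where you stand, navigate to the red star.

turn left 92°, forward 2.6 m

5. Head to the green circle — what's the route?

turn right 129°, forward 1.3 m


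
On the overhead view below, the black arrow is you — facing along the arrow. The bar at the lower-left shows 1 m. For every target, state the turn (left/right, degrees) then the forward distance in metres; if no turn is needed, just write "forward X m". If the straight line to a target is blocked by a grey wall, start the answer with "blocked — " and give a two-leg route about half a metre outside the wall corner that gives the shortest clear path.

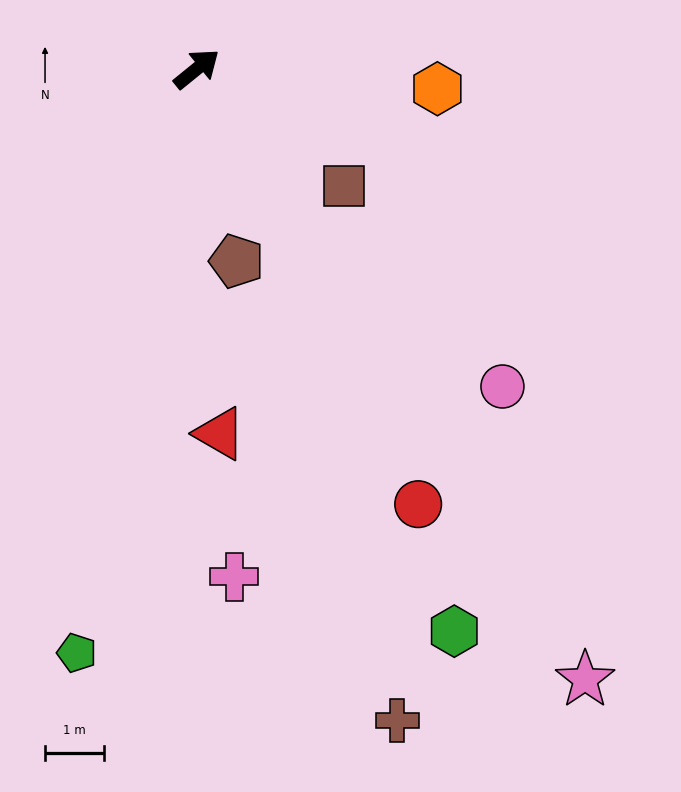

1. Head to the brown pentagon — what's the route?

turn right 117°, forward 3.3 m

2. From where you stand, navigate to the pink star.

turn right 97°, forward 12.2 m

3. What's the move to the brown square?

turn right 77°, forward 3.2 m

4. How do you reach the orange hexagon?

turn right 44°, forward 4.1 m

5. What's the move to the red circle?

turn right 102°, forward 8.2 m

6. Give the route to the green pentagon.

turn right 141°, forward 10.0 m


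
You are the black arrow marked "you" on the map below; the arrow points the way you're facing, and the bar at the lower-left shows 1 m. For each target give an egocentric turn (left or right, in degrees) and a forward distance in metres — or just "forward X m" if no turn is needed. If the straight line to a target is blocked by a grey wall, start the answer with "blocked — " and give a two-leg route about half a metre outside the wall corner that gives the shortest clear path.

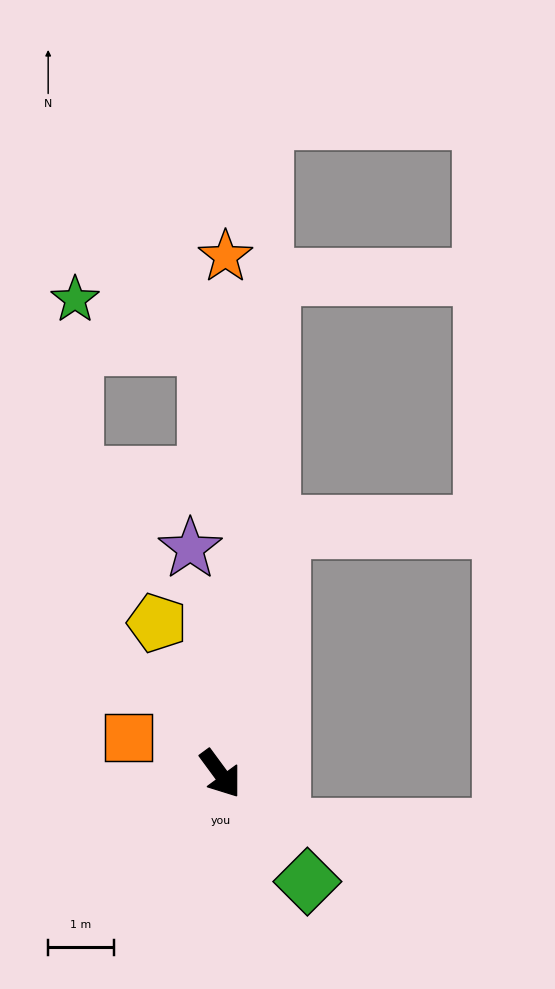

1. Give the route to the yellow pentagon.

turn left 166°, forward 2.5 m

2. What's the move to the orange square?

turn right 148°, forward 1.5 m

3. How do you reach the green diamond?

turn left 3°, forward 2.1 m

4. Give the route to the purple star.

turn left 151°, forward 3.5 m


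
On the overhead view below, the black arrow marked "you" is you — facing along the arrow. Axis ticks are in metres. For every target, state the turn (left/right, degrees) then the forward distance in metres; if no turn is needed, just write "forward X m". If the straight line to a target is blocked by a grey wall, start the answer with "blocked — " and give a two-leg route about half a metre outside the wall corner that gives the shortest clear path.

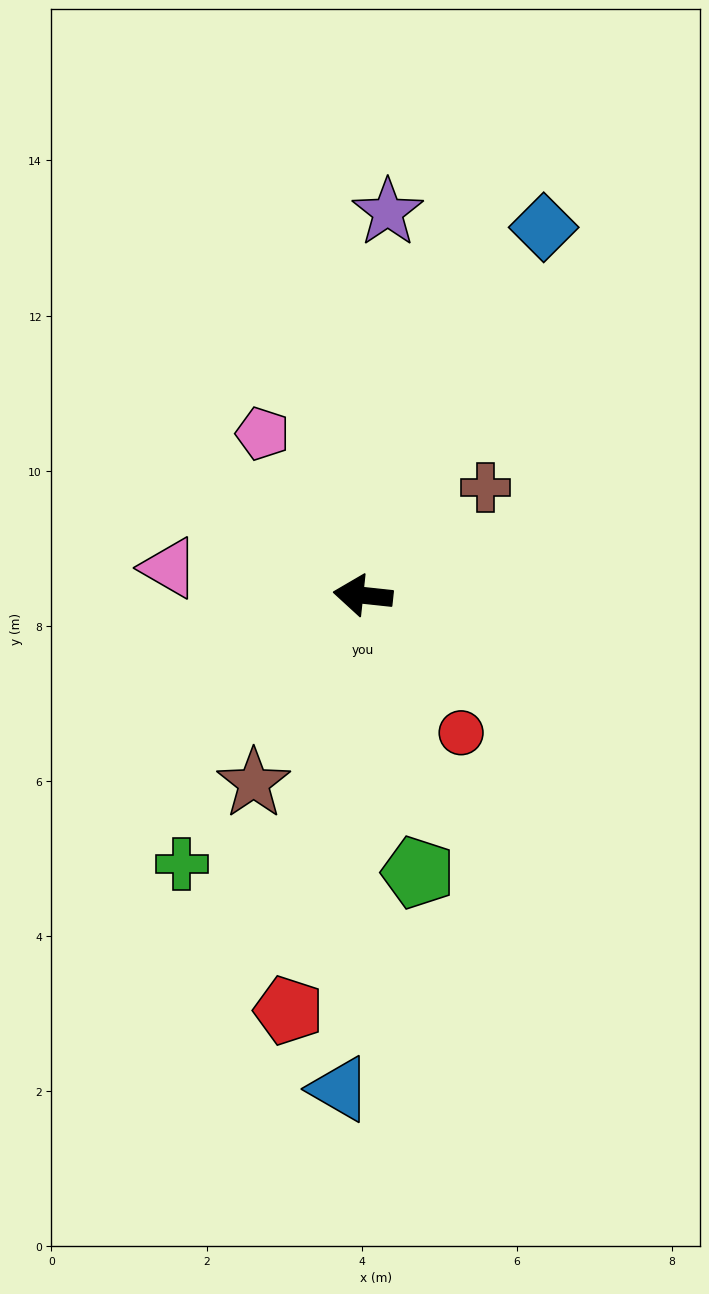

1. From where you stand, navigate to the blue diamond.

turn right 110°, forward 5.3 m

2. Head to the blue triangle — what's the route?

turn left 93°, forward 6.4 m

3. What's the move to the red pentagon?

turn left 86°, forward 5.4 m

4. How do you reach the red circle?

turn left 132°, forward 2.2 m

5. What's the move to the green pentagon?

turn left 107°, forward 3.6 m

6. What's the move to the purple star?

turn right 88°, forward 4.9 m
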